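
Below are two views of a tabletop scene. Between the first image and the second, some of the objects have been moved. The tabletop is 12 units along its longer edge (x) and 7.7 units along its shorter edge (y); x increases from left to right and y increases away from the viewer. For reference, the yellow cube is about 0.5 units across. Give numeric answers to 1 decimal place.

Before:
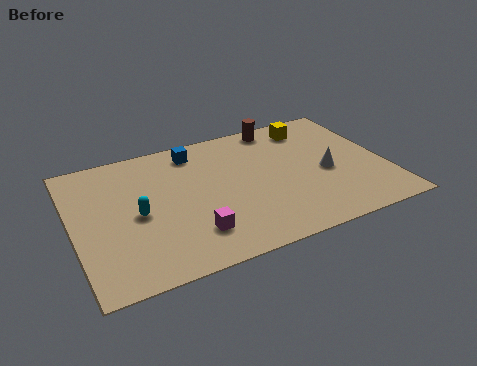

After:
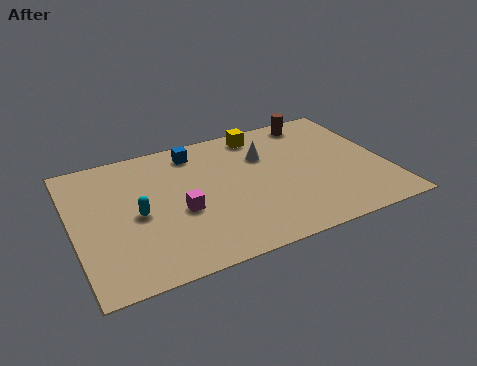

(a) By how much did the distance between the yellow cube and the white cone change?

-1.6

Before: roughly 3.0 units apart; after: 1.4. That's 1.6 units closer together.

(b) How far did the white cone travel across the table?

2.9

The white cone was near (9.7, 3.4) before and (7.5, 5.3) after, so it travelled √(2.2² + 1.9²) ≈ 2.9 units.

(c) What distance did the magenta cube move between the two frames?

1.4

From (4.3, 1.8) to (4.0, 3.2), the magenta cube covered √(0.3² + 1.4²) ≈ 1.4 units.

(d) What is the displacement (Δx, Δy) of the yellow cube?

(-2.0, 0.3)

The yellow cube was at about (9.5, 6.4) and moved to about (7.5, 6.7).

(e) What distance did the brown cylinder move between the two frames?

1.4

From (8.3, 6.9) to (9.7, 6.8), the brown cylinder covered √(1.4² + 0.1²) ≈ 1.4 units.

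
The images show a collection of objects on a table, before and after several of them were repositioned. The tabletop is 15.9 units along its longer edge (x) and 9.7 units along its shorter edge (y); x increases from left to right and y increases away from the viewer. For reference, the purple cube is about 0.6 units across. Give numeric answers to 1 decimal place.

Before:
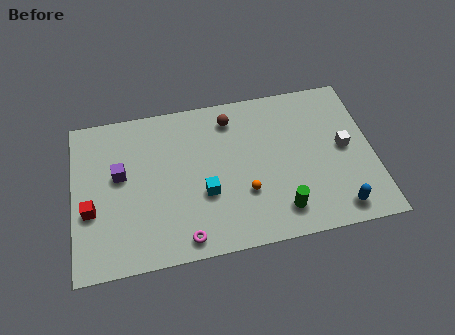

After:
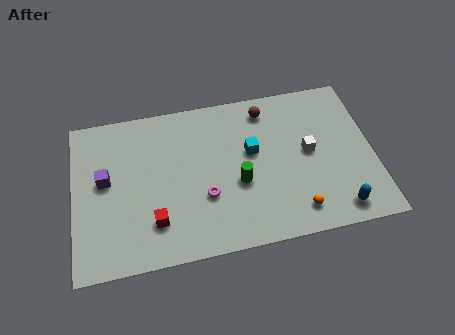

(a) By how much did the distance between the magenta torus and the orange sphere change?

+1.1

Before: roughly 3.9 units apart; after: 5.0. That's 1.1 units further apart.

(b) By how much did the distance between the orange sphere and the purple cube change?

+3.7

They were about 6.9 units apart before and 10.6 after — 3.7 units further apart.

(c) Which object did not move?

the blue capsule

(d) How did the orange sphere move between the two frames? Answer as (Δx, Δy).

(2.6, -1.6)

From the two frames, the orange sphere sits at roughly (9.0, 3.2) before and (11.6, 1.6) after.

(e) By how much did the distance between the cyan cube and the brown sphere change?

-2.0

The distance was about 4.7 in the first image and 2.7 in the second, so they moved 2.0 units closer together.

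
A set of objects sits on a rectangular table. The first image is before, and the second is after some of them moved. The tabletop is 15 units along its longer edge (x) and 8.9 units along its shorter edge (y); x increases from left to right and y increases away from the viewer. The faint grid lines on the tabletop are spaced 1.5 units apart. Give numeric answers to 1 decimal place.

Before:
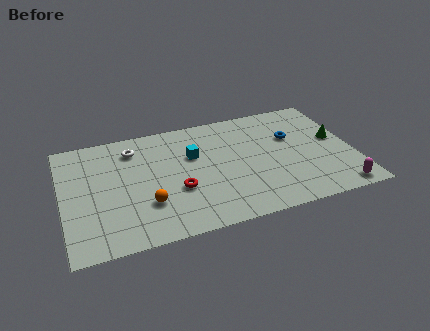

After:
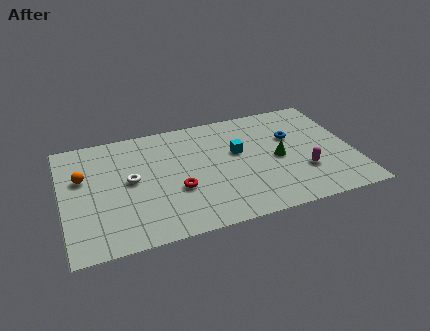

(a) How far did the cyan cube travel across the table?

2.3

The cyan cube moved from about (6.8, 5.7) to (9.1, 5.3), a distance of √(2.3² + 0.4²) ≈ 2.3.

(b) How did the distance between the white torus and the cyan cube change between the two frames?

+2.3

Before: roughly 3.3 units apart; after: 5.6. That's 2.3 units further apart.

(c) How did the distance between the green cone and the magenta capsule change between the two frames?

-2.2

The distance was about 4.0 in the first image and 1.8 in the second, so they moved 2.2 units closer together.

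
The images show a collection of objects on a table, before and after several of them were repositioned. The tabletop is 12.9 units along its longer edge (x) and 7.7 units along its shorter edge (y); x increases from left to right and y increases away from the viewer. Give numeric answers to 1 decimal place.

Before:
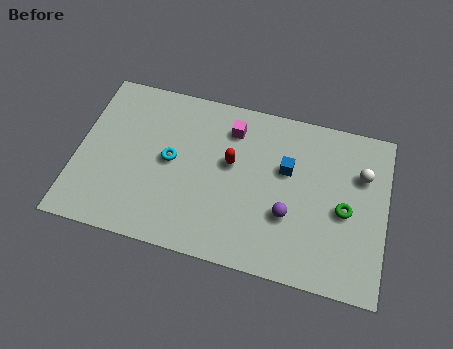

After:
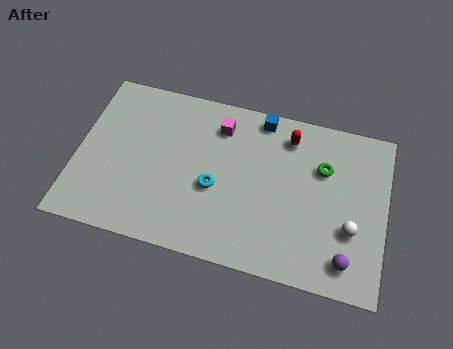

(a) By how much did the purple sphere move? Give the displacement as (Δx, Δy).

(2.5, -1.4)

The purple sphere was at about (8.9, 2.7) and moved to about (11.4, 1.3).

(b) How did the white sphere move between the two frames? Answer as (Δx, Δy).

(-0.3, -2.6)

The white sphere started near (11.8, 5.3) and ended near (11.5, 2.7).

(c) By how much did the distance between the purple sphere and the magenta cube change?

+3.1

The distance was about 4.3 in the first image and 7.4 in the second, so they moved 3.1 units further apart.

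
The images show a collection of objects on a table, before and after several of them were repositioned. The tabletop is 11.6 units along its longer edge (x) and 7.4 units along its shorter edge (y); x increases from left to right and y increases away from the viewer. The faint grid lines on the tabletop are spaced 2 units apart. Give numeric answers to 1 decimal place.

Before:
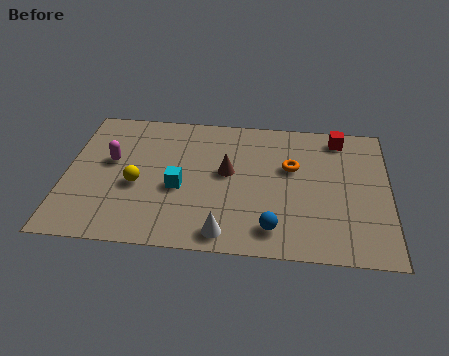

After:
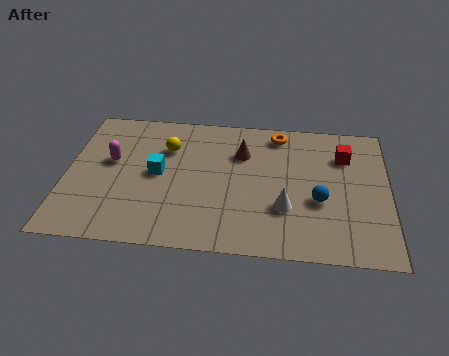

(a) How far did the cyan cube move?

1.1

The cyan cube was near (4.1, 3.1) before and (3.3, 3.8) after, so it travelled √(0.8² + 0.7²) ≈ 1.1 units.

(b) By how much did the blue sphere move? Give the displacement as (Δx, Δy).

(1.6, 1.6)

From the two frames, the blue sphere sits at roughly (7.5, 1.3) before and (9.1, 2.9) after.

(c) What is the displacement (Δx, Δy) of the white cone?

(2.1, 1.5)

The white cone started near (5.8, 0.9) and ended near (7.9, 2.4).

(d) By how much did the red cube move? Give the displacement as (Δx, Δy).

(0.2, -1.0)

From the two frames, the red cube sits at roughly (9.8, 6.4) before and (10.0, 5.4) after.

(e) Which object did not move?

the magenta capsule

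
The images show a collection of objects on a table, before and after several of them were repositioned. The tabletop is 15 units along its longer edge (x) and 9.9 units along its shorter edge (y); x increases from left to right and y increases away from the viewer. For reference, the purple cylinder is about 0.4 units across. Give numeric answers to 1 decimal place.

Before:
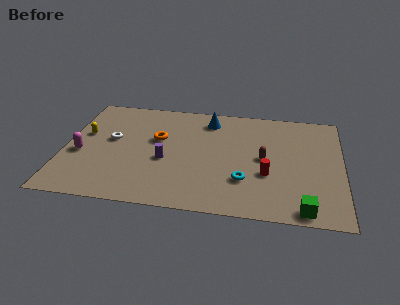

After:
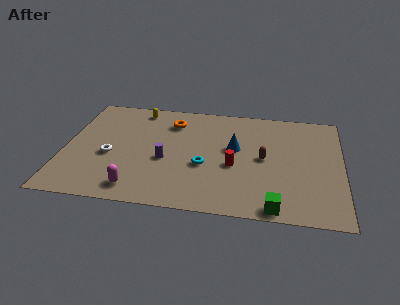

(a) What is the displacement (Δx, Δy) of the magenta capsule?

(3.2, -2.7)

The magenta capsule started near (0.9, 4.1) and ended near (4.1, 1.4).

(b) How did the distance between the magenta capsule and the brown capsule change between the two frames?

-2.3

Before: roughly 9.9 units apart; after: 7.6. That's 2.3 units closer together.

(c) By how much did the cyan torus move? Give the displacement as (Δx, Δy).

(-2.2, 1.0)

The cyan torus started near (9.8, 2.9) and ended near (7.6, 3.9).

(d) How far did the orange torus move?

1.8

The orange torus moved from about (5.0, 6.0) to (5.7, 7.7), a distance of √(0.7² + 1.7²) ≈ 1.8.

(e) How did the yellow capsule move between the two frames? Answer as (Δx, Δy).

(2.8, 2.8)

From the two frames, the yellow capsule sits at roughly (1.0, 5.9) before and (3.8, 8.7) after.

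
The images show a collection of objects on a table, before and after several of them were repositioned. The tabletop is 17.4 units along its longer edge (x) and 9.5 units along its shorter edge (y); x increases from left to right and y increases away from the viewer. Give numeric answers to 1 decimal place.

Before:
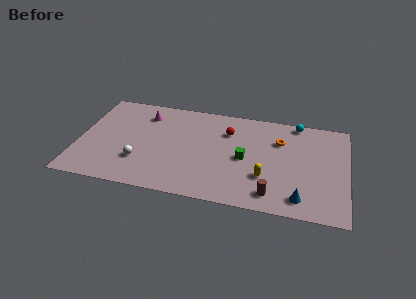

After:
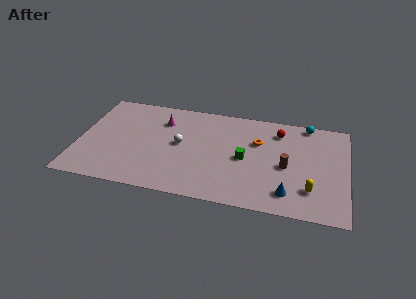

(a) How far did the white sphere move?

3.3

From (4.1, 2.8) to (6.6, 5.0), the white sphere covered √(2.5² + 2.2²) ≈ 3.3 units.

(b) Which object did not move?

the green cube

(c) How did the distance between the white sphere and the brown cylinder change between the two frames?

-1.8

Before: roughly 8.7 units apart; after: 6.9. That's 1.8 units closer together.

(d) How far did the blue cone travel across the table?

0.9

The blue cone moved from about (14.5, 1.5) to (13.7, 1.8), a distance of √(0.8² + 0.3²) ≈ 0.9.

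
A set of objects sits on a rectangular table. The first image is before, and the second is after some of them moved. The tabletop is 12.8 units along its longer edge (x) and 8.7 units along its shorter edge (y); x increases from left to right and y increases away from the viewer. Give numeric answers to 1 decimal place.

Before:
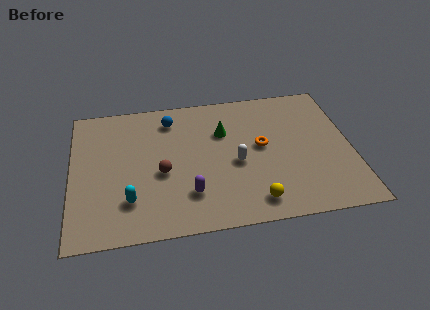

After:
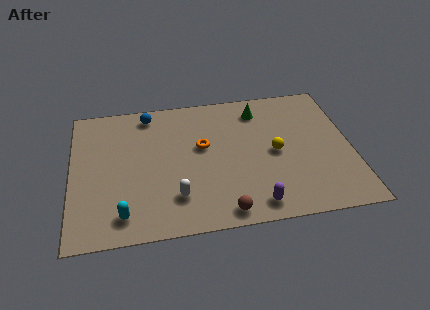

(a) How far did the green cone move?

2.1

The green cone moved from about (7.0, 5.9) to (8.7, 7.1), a distance of √(1.7² + 1.2²) ≈ 2.1.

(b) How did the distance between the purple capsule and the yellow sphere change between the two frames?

+0.3

The distance was about 3.0 in the first image and 3.3 in the second, so they moved 0.3 units further apart.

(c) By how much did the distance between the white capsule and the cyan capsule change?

-2.7

Before: roughly 5.2 units apart; after: 2.5. That's 2.7 units closer together.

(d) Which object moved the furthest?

the brown sphere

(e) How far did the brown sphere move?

3.9

The brown sphere moved from about (4.1, 3.7) to (6.8, 0.9), a distance of √(2.7² + 2.8²) ≈ 3.9.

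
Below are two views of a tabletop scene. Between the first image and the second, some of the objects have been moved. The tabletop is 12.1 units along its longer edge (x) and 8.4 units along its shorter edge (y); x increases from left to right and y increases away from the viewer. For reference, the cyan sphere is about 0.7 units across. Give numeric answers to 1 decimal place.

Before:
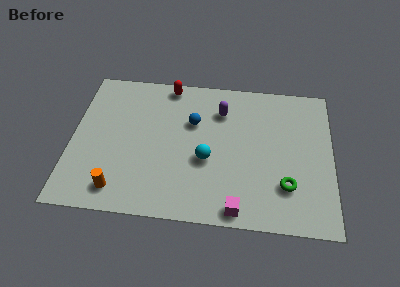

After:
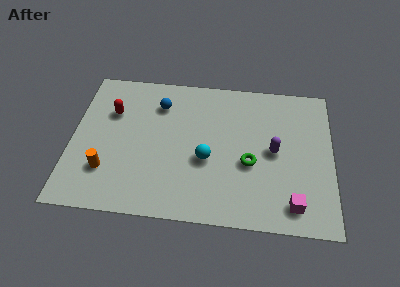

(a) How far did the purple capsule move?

3.3

From (6.9, 6.3) to (9.4, 4.2), the purple capsule covered √(2.5² + 2.1²) ≈ 3.3 units.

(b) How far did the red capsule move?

3.2

From (4.4, 7.6) to (1.8, 5.7), the red capsule covered √(2.6² + 1.9²) ≈ 3.2 units.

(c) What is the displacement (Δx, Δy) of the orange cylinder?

(-0.6, 1.0)

From the two frames, the orange cylinder sits at roughly (2.3, 1.3) before and (1.7, 2.3) after.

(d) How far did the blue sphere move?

1.8

The blue sphere moved from about (5.6, 5.5) to (4.0, 6.4), a distance of √(1.6² + 0.9²) ≈ 1.8.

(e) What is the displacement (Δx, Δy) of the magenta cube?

(2.5, 0.5)

The magenta cube started near (7.8, 0.8) and ended near (10.3, 1.3).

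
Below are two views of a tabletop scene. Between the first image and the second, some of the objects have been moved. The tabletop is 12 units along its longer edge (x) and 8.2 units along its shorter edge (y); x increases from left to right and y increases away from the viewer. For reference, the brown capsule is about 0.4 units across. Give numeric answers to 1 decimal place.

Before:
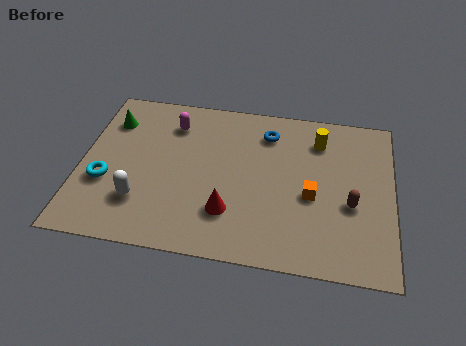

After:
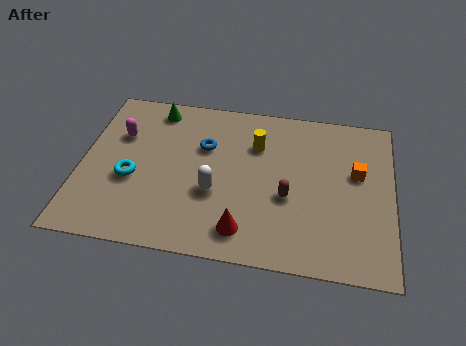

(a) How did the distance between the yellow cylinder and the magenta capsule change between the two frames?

-0.4

They were about 5.7 units apart before and 5.3 after — 0.4 units closer together.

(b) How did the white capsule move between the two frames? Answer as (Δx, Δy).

(2.8, 0.9)

From the two frames, the white capsule sits at roughly (2.4, 2.2) before and (5.2, 3.1) after.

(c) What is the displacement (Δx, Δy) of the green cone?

(1.7, 0.9)

The green cone started near (1.0, 6.2) and ended near (2.7, 7.1).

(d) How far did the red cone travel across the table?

1.0

From (5.8, 2.2) to (6.4, 1.4), the red cone covered √(0.6² + 0.8²) ≈ 1.0 units.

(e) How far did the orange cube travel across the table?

2.2

The orange cube was near (8.9, 3.5) before and (10.6, 4.9) after, so it travelled √(1.7² + 1.4²) ≈ 2.2 units.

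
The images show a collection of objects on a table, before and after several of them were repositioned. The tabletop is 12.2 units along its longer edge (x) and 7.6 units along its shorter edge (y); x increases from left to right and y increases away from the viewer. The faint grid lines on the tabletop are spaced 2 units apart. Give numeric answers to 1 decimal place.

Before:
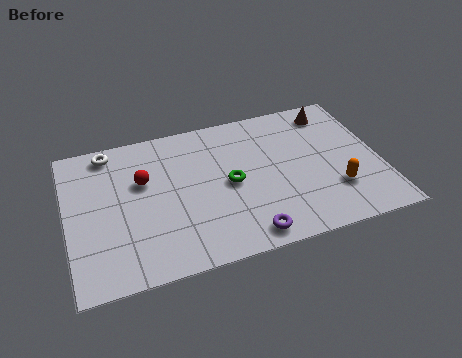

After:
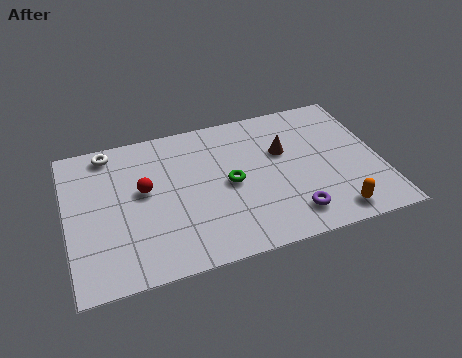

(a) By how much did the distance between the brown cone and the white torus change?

-1.8

They were about 8.8 units apart before and 7.0 after — 1.8 units closer together.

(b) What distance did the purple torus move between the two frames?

1.9

From (6.7, 0.9) to (8.5, 1.4), the purple torus covered √(1.8² + 0.5²) ≈ 1.9 units.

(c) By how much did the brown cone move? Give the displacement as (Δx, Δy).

(-2.1, -1.6)

From the two frames, the brown cone sits at roughly (10.6, 6.4) before and (8.5, 4.8) after.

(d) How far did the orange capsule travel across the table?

1.2

The orange capsule moved from about (10.3, 2.2) to (10.1, 1.0), a distance of √(0.2² + 1.2²) ≈ 1.2.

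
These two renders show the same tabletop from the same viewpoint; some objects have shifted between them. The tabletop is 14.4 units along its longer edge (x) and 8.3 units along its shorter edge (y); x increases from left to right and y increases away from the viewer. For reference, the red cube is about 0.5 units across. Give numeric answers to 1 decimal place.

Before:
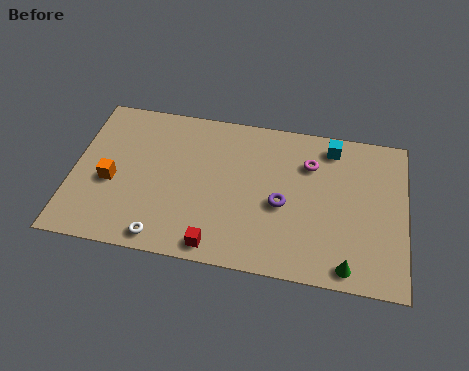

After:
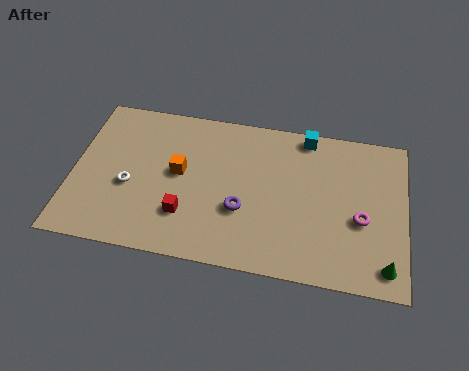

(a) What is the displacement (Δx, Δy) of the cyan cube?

(-1.1, 0.4)

From the two frames, the cyan cube sits at roughly (11.1, 7.1) before and (10.0, 7.5) after.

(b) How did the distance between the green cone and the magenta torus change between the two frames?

-2.9

Before: roughly 5.4 units apart; after: 2.5. That's 2.9 units closer together.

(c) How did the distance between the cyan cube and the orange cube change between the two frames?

-3.9

The distance was about 10.1 in the first image and 6.2 in the second, so they moved 3.9 units closer together.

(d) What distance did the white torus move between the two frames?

3.0

The white torus moved from about (4.1, 0.9) to (2.5, 3.4), a distance of √(1.6² + 2.5²) ≈ 3.0.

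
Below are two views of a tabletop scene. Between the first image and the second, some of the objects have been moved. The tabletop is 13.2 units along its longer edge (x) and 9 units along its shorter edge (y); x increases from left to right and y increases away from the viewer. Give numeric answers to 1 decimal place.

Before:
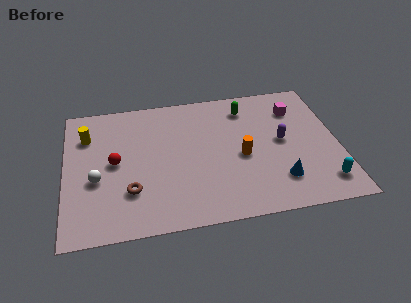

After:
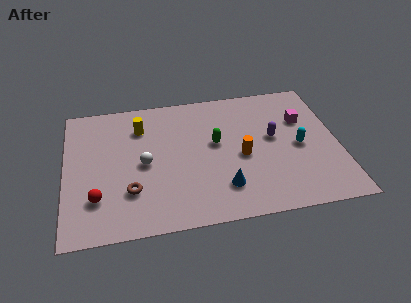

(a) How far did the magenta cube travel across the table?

0.9

The magenta cube was near (11.3, 6.8) before and (11.6, 6.0) after, so it travelled √(0.3² + 0.8²) ≈ 0.9 units.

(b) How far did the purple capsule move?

0.5

The purple capsule moved from about (10.5, 4.7) to (10.1, 5.0), a distance of √(0.4² + 0.3²) ≈ 0.5.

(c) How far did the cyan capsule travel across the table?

2.8

The cyan capsule was near (12.3, 1.6) before and (11.3, 4.2) after, so it travelled √(1.0² + 2.6²) ≈ 2.8 units.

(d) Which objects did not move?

the orange cylinder and the brown torus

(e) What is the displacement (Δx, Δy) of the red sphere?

(-0.9, -2.2)

From the two frames, the red sphere sits at roughly (2.4, 4.6) before and (1.5, 2.4) after.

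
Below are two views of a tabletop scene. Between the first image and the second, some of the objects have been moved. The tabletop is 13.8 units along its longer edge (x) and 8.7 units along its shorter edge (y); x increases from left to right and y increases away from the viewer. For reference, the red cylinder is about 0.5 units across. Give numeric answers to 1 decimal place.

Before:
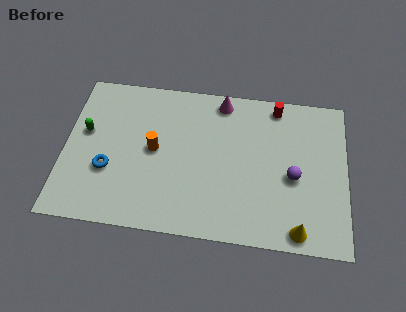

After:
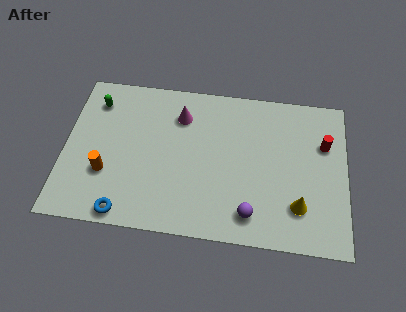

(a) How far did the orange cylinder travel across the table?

2.8

The orange cylinder was near (4.4, 4.5) before and (2.1, 2.9) after, so it travelled √(2.3² + 1.6²) ≈ 2.8 units.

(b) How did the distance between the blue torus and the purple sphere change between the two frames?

-2.9

Before: roughly 9.0 units apart; after: 6.1. That's 2.9 units closer together.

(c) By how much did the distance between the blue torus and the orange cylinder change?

-0.3

The distance was about 2.6 in the first image and 2.3 in the second, so they moved 0.3 units closer together.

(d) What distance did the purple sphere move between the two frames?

3.0

The purple sphere moved from about (11.2, 3.8) to (9.2, 1.5), a distance of √(2.0² + 2.3²) ≈ 3.0.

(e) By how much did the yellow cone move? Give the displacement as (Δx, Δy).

(0.0, 1.3)

The yellow cone was at about (11.5, 0.9) and moved to about (11.5, 2.2).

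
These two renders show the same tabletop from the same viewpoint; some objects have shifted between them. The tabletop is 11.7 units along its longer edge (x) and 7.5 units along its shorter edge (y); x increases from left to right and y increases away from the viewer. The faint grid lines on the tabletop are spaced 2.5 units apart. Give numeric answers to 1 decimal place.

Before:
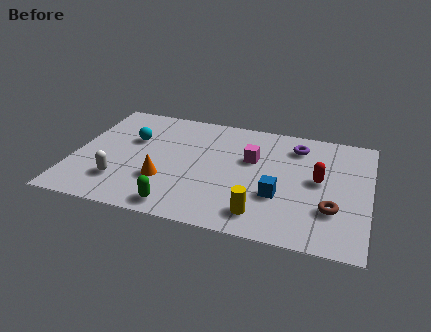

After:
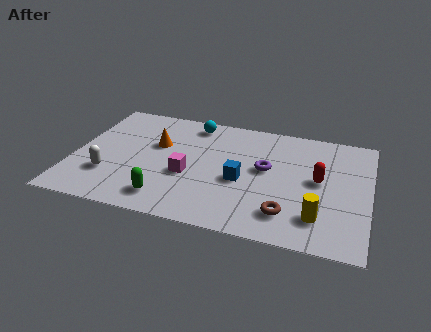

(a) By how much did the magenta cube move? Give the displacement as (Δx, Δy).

(-2.4, -1.7)

From the two frames, the magenta cube sits at roughly (7.0, 4.7) before and (4.6, 3.0) after.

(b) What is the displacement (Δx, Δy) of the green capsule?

(-0.5, 0.4)

The green capsule was at about (4.4, 0.9) and moved to about (3.9, 1.3).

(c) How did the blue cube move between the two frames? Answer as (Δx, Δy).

(-1.5, 0.6)

The blue cube started near (8.2, 2.6) and ended near (6.7, 3.2).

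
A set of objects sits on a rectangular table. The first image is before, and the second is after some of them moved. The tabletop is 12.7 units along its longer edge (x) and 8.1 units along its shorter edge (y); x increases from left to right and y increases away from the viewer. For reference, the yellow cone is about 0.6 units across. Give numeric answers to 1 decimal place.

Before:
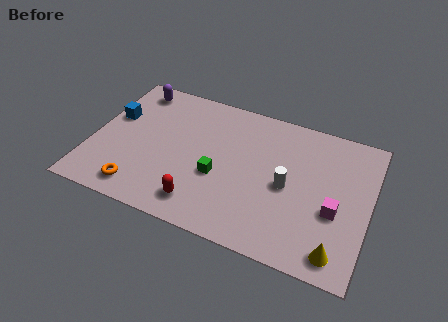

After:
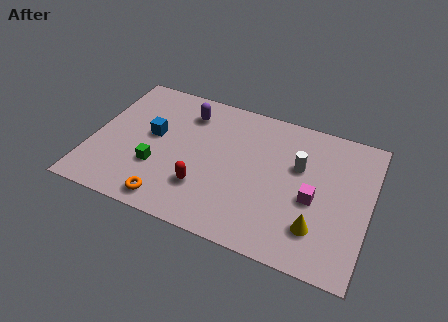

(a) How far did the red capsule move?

0.9

The red capsule was near (5.3, 1.4) before and (5.3, 2.3) after, so it travelled √(0.0² + 0.9²) ≈ 0.9 units.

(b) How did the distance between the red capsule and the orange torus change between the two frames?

-0.9

Before: roughly 2.8 units apart; after: 1.9. That's 0.9 units closer together.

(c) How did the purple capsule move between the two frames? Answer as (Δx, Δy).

(2.6, -0.6)

The purple capsule was at about (1.5, 7.0) and moved to about (4.1, 6.4).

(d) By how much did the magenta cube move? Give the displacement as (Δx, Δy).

(-1.0, 0.3)

From the two frames, the magenta cube sits at roughly (11.2, 3.2) before and (10.2, 3.5) after.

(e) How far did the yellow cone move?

1.3

The yellow cone was near (11.5, 1.1) before and (10.5, 2.0) after, so it travelled √(1.0² + 0.9²) ≈ 1.3 units.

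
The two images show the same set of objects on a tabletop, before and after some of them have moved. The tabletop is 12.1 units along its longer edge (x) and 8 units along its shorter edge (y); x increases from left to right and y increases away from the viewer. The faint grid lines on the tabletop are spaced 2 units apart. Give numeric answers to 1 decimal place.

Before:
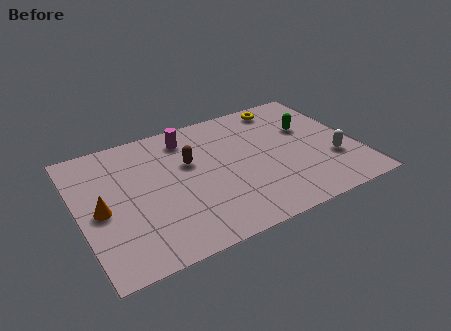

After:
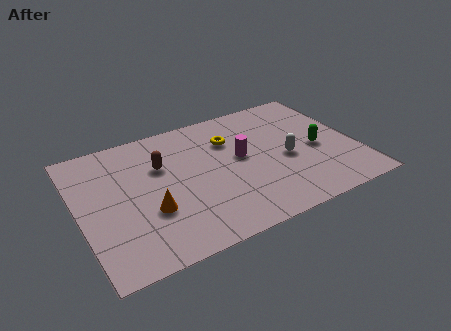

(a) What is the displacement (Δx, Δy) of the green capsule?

(0.2, -1.5)

The green capsule started near (10.2, 5.1) and ended near (10.4, 3.6).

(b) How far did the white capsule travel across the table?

2.1

From (10.9, 2.6) to (9.0, 3.5), the white capsule covered √(1.9² + 0.9²) ≈ 2.1 units.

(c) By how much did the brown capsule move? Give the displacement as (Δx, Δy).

(-1.2, 0.3)

The brown capsule was at about (4.9, 5.0) and moved to about (3.7, 5.3).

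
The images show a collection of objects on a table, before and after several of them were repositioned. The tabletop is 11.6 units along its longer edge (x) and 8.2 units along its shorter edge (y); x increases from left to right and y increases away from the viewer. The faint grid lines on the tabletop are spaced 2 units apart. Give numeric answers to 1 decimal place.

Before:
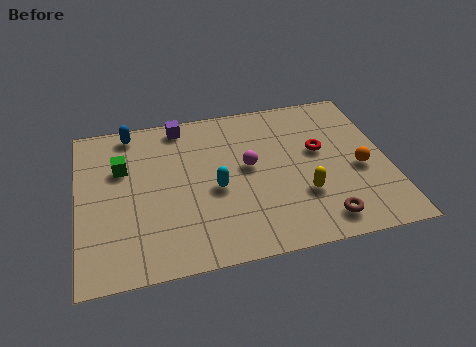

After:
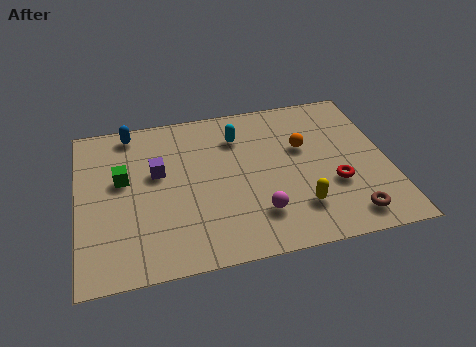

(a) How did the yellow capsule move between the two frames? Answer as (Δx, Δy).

(-0.2, -0.6)

The yellow capsule started near (8.3, 2.6) and ended near (8.1, 2.0).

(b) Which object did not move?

the blue capsule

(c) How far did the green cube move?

0.6

The green cube was near (1.7, 5.4) before and (1.7, 4.8) after, so it travelled √(0.0² + 0.6²) ≈ 0.6 units.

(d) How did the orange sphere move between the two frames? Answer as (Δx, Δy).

(-2.0, 1.6)

The orange sphere started near (10.5, 3.5) and ended near (8.5, 5.1).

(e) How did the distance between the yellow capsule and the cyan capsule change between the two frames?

+1.3

The distance was about 3.4 in the first image and 4.7 in the second, so they moved 1.3 units further apart.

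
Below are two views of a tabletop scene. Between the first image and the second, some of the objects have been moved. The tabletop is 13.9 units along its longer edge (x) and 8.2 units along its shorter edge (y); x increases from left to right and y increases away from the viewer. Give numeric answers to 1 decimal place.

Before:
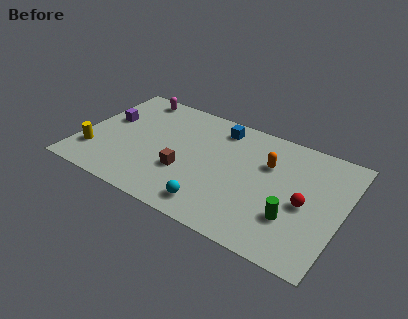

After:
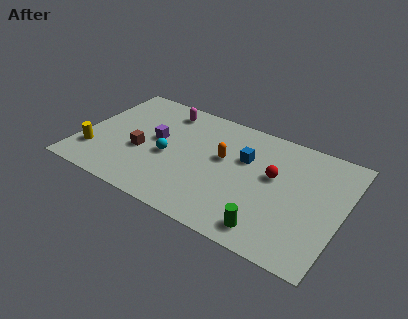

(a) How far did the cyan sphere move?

3.6

The cyan sphere was near (7.5, 1.3) before and (4.7, 3.6) after, so it travelled √(2.8² + 2.3²) ≈ 3.6 units.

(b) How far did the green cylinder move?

1.6

From (11.5, 2.5) to (10.5, 1.2), the green cylinder covered √(1.0² + 1.3²) ≈ 1.6 units.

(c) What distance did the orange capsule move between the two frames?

2.4

From (9.8, 5.5) to (7.5, 4.8), the orange capsule covered √(2.3² + 0.7²) ≈ 2.4 units.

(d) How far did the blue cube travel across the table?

2.3

The blue cube moved from about (7.0, 6.9) to (8.6, 5.3), a distance of √(1.6² + 1.6²) ≈ 2.3.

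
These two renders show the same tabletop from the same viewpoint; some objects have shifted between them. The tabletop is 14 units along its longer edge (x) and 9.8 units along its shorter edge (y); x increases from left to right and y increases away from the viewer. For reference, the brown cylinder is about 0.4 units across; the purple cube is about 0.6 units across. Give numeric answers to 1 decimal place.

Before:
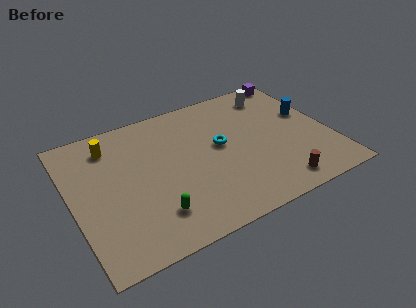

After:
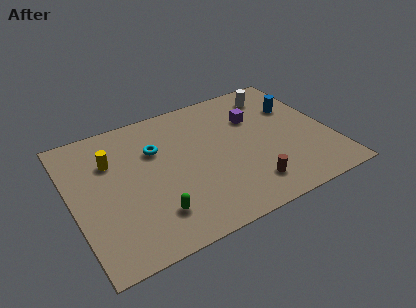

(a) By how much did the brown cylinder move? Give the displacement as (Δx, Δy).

(-1.5, 0.6)

The brown cylinder started near (10.6, 1.3) and ended near (9.1, 1.9).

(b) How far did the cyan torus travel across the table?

3.6

The cyan torus was near (8.1, 5.4) before and (4.7, 6.6) after, so it travelled √(3.4² + 1.2²) ≈ 3.6 units.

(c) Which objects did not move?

the white cylinder and the green capsule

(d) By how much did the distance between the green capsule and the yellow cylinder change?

-1.0

The distance was about 5.9 in the first image and 4.9 in the second, so they moved 1.0 units closer together.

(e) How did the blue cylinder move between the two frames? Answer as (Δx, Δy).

(-0.6, 0.8)

From the two frames, the blue cylinder sits at roughly (13.1, 5.8) before and (12.5, 6.6) after.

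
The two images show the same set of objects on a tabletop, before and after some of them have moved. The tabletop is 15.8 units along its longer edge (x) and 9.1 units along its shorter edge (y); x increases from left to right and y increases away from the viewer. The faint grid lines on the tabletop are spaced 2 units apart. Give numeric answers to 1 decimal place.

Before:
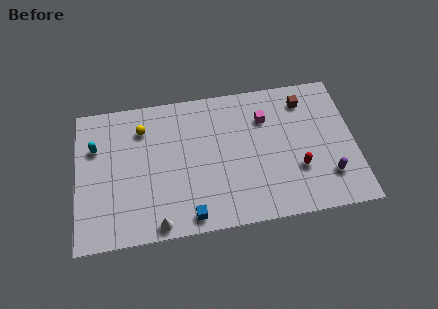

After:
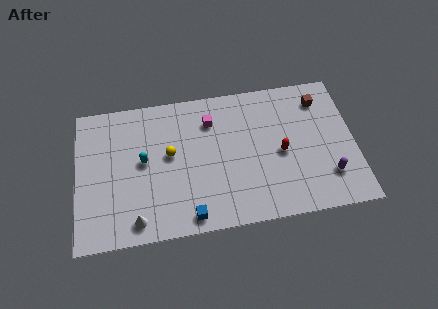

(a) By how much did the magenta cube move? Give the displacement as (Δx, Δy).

(-3.1, 0.3)

The magenta cube started near (10.8, 6.6) and ended near (7.7, 6.9).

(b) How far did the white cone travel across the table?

1.3

From (4.5, 0.8) to (3.3, 1.2), the white cone covered √(1.2² + 0.4²) ≈ 1.3 units.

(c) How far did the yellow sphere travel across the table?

2.4

The yellow sphere moved from about (3.8, 7.0) to (5.3, 5.1), a distance of √(1.5² + 1.9²) ≈ 2.4.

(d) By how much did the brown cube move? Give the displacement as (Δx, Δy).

(0.9, -0.1)

The brown cube started near (13.1, 7.4) and ended near (14.0, 7.3).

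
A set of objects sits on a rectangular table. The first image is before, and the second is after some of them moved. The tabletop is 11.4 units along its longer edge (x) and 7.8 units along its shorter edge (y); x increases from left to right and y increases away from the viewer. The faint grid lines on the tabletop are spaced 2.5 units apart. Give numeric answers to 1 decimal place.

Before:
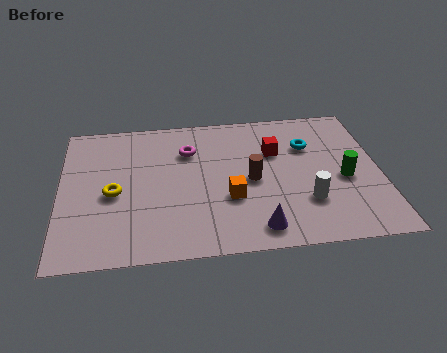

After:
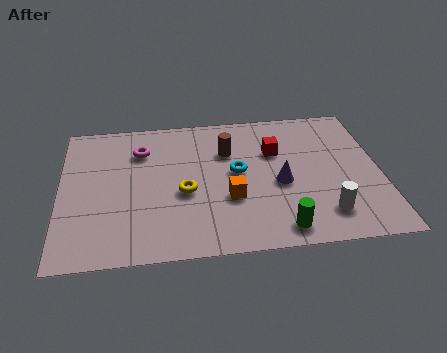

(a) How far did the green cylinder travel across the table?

3.4

The green cylinder was near (10.1, 3.4) before and (7.7, 1.0) after, so it travelled √(2.4² + 2.4²) ≈ 3.4 units.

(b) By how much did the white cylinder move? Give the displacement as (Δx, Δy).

(0.6, -0.7)

From the two frames, the white cylinder sits at roughly (8.7, 2.3) before and (9.3, 1.6) after.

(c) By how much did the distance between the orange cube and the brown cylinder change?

+1.4

They were about 1.2 units apart before and 2.6 after — 1.4 units further apart.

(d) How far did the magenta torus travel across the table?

1.7

From (4.6, 5.6) to (2.9, 5.8), the magenta torus covered √(1.7² + 0.2²) ≈ 1.7 units.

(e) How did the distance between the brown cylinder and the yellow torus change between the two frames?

-2.3

Before: roughly 4.9 units apart; after: 2.6. That's 2.3 units closer together.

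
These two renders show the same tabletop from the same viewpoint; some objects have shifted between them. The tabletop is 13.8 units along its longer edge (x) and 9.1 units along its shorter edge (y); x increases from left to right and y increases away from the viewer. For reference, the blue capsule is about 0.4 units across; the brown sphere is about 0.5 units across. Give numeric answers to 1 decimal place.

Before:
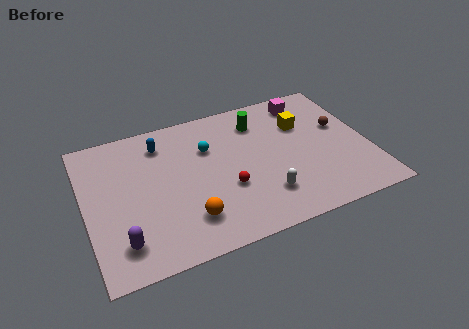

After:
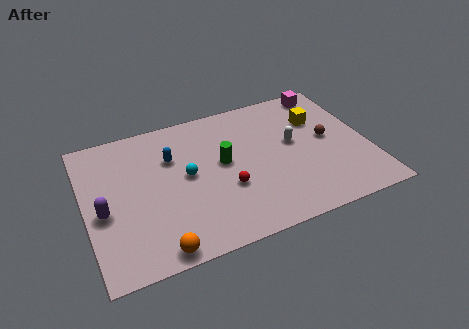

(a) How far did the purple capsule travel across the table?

2.2

The purple capsule was near (1.5, 1.8) before and (0.8, 3.9) after, so it travelled √(0.7² + 2.1²) ≈ 2.2 units.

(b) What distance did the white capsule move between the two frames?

3.4

The white capsule moved from about (8.4, 2.2) to (10.2, 5.1), a distance of √(1.8² + 2.9²) ≈ 3.4.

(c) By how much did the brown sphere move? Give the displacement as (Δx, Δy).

(-0.7, -0.6)

The brown sphere was at about (12.6, 5.4) and moved to about (11.9, 4.8).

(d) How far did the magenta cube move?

1.2

The magenta cube was near (11.2, 7.7) before and (12.3, 8.1) after, so it travelled √(1.1² + 0.4²) ≈ 1.2 units.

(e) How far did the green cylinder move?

2.9

The green cylinder moved from about (8.7, 7.1) to (6.7, 5.0), a distance of √(2.0² + 2.1²) ≈ 2.9.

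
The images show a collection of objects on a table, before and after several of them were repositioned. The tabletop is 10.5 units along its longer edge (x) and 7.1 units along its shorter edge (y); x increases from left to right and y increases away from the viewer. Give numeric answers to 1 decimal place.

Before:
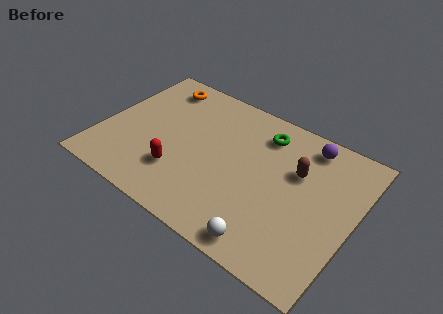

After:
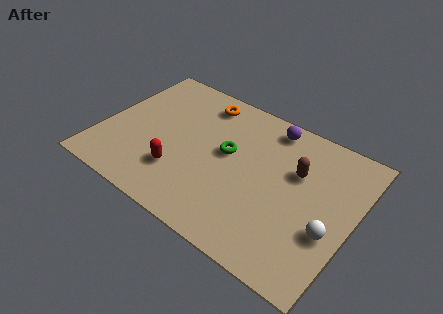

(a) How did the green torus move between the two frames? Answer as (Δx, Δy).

(-1.2, -1.7)

From the two frames, the green torus sits at roughly (6.4, 5.7) before and (5.2, 4.0) after.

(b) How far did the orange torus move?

1.9

From (1.8, 6.0) to (3.7, 6.0), the orange torus covered √(1.9² + 0.0²) ≈ 1.9 units.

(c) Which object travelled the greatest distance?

the white sphere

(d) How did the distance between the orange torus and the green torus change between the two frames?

-2.1

They were about 4.6 units apart before and 2.5 after — 2.1 units closer together.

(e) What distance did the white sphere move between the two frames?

2.8

The white sphere was near (7.5, 0.8) before and (9.7, 2.6) after, so it travelled √(2.2² + 1.8²) ≈ 2.8 units.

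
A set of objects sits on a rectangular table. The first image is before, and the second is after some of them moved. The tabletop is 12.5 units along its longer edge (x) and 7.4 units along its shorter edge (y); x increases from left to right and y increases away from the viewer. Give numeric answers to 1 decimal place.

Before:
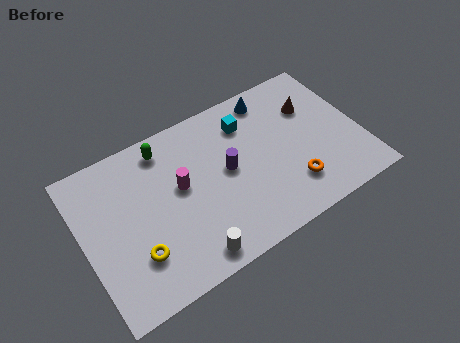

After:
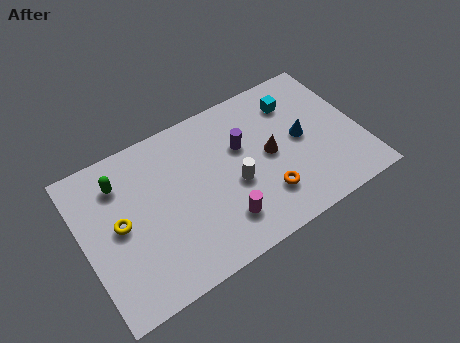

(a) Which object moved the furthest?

the white cylinder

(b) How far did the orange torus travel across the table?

1.2

The orange torus was near (9.1, 1.8) before and (7.9, 1.9) after, so it travelled √(1.2² + 0.1²) ≈ 1.2 units.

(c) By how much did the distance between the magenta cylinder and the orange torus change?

-3.3

Before: roughly 5.3 units apart; after: 2.0. That's 3.3 units closer together.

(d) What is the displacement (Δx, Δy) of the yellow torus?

(-0.5, 1.7)

The yellow torus was at about (2.1, 2.1) and moved to about (1.6, 3.8).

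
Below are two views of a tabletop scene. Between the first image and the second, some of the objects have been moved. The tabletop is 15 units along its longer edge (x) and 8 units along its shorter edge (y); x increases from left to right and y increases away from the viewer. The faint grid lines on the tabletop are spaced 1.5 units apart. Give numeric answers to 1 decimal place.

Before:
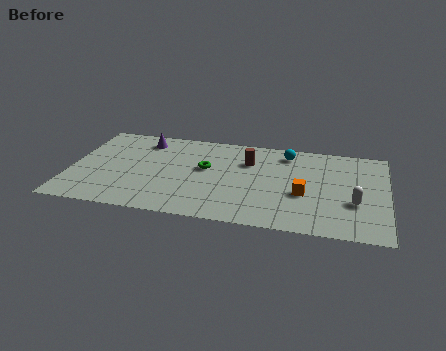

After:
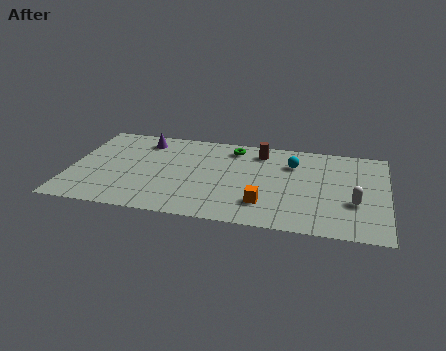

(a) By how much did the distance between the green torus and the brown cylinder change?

-0.9

The distance was about 2.2 in the first image and 1.3 in the second, so they moved 0.9 units closer together.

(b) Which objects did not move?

the white capsule and the purple cone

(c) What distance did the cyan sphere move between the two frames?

0.9

From (10.2, 6.7) to (10.5, 5.8), the cyan sphere covered √(0.3² + 0.9²) ≈ 0.9 units.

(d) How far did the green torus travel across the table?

2.4

The green torus was near (6.4, 4.6) before and (7.6, 6.7) after, so it travelled √(1.2² + 2.1²) ≈ 2.4 units.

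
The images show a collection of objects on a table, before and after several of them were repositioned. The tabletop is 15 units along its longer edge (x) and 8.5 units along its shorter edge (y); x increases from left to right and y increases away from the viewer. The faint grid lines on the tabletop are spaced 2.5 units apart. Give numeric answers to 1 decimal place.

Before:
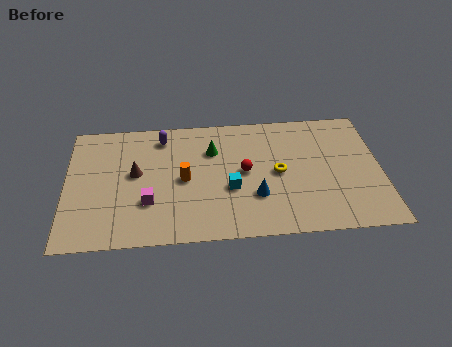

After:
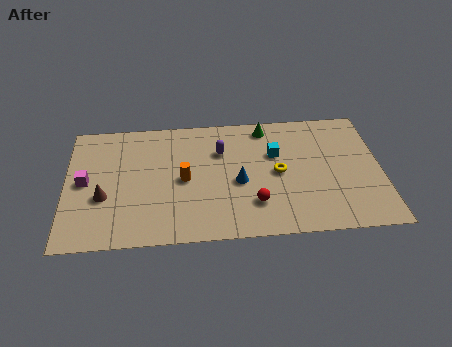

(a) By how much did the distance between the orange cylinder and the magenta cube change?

+2.5

They were about 2.2 units apart before and 4.7 after — 2.5 units further apart.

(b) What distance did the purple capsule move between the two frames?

3.0

The purple capsule moved from about (4.6, 7.1) to (7.4, 5.9), a distance of √(2.8² + 1.2²) ≈ 3.0.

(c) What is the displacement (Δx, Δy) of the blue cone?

(-0.8, 1.0)

The blue cone started near (9.0, 2.7) and ended near (8.2, 3.7).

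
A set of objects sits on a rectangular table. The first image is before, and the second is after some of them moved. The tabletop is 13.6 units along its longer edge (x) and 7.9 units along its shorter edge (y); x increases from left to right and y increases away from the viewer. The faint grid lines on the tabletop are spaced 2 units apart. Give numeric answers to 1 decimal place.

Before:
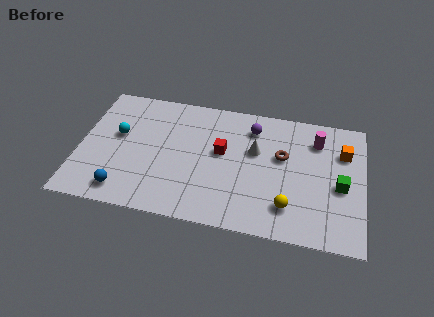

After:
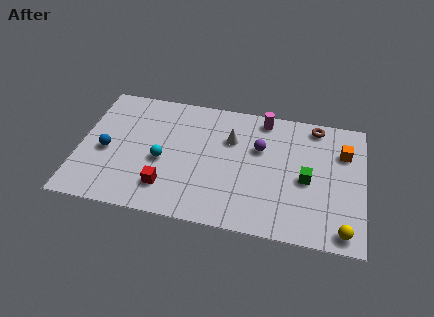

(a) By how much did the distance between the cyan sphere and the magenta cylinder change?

-3.7

Before: roughly 9.6 units apart; after: 5.9. That's 3.7 units closer together.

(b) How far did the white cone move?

1.3

The white cone was near (8.4, 4.9) before and (7.2, 5.4) after, so it travelled √(1.2² + 0.5²) ≈ 1.3 units.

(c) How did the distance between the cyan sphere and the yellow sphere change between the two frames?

+0.3

Before: roughly 8.8 units apart; after: 9.1. That's 0.3 units further apart.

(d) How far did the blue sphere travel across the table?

2.5

From (2.3, 1.2) to (1.3, 3.5), the blue sphere covered √(1.0² + 2.3²) ≈ 2.5 units.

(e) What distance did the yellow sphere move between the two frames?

2.8

From (10.1, 1.8) to (12.7, 0.9), the yellow sphere covered √(2.6² + 0.9²) ≈ 2.8 units.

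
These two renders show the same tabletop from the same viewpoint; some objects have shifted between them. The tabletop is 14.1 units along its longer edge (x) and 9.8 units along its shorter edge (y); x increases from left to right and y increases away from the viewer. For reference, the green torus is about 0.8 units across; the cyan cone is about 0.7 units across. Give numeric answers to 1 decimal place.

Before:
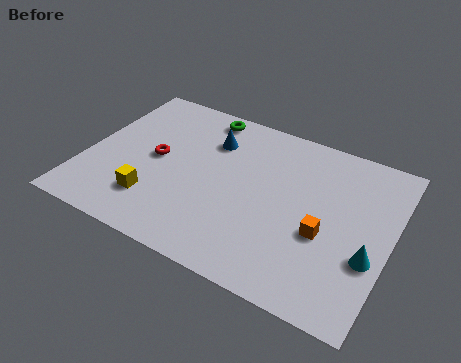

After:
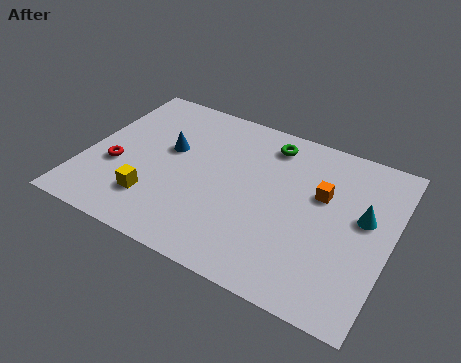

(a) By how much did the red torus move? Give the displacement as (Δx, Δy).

(-1.7, -1.3)

The red torus was at about (3.2, 5.0) and moved to about (1.5, 3.7).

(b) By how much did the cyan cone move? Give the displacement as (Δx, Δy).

(-0.5, 2.1)

From the two frames, the cyan cone sits at roughly (13.3, 3.5) before and (12.8, 5.6) after.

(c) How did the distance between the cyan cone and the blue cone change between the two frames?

+0.5

Before: roughly 8.6 units apart; after: 9.1. That's 0.5 units further apart.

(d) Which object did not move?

the yellow cube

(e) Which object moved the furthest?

the green torus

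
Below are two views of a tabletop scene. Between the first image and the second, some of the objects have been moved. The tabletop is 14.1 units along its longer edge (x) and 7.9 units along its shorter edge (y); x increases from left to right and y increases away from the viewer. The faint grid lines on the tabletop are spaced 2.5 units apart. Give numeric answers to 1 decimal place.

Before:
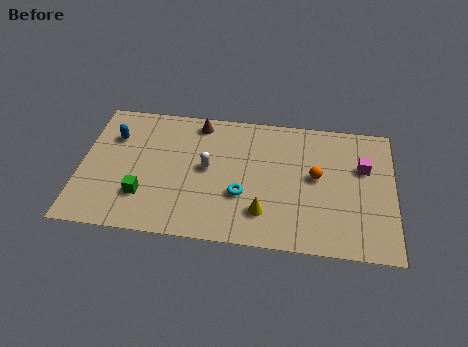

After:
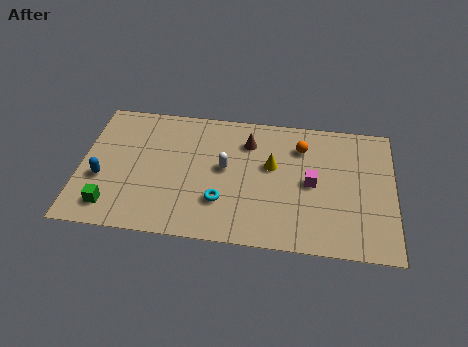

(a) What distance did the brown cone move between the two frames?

2.5

From (5.2, 6.9) to (7.5, 6.0), the brown cone covered √(2.3² + 0.9²) ≈ 2.5 units.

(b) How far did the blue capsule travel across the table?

2.6

The blue capsule was near (1.4, 5.6) before and (1.0, 3.0) after, so it travelled √(0.4² + 2.6²) ≈ 2.6 units.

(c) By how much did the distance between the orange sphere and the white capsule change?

-1.1

The distance was about 4.9 in the first image and 3.8 in the second, so they moved 1.1 units closer together.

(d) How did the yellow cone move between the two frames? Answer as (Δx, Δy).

(0.3, 2.8)

From the two frames, the yellow cone sits at roughly (8.3, 1.9) before and (8.6, 4.7) after.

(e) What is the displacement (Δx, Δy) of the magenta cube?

(-2.3, -1.2)

From the two frames, the magenta cube sits at roughly (12.7, 5.1) before and (10.4, 3.9) after.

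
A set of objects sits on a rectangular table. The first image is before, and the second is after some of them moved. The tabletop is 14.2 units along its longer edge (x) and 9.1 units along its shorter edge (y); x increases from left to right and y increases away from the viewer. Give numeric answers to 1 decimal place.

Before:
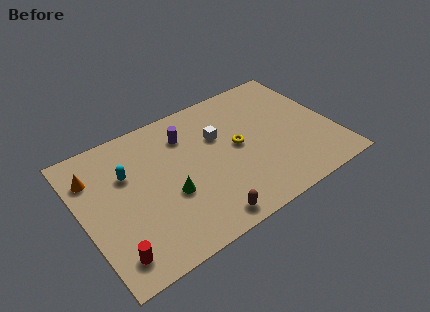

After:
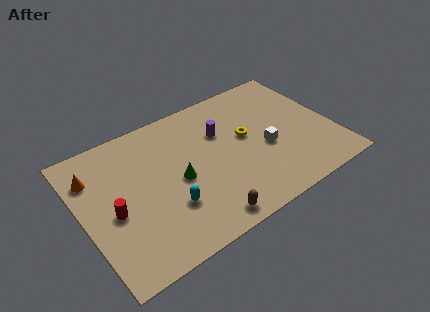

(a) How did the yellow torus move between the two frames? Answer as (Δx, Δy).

(0.6, 0.4)

The yellow torus started near (8.8, 4.7) and ended near (9.4, 5.1).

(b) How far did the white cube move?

3.2

From (7.9, 5.9) to (10.3, 3.8), the white cube covered √(2.4² + 2.1²) ≈ 3.2 units.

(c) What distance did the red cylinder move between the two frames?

2.5

From (1.2, 1.5) to (1.6, 4.0), the red cylinder covered √(0.4² + 2.5²) ≈ 2.5 units.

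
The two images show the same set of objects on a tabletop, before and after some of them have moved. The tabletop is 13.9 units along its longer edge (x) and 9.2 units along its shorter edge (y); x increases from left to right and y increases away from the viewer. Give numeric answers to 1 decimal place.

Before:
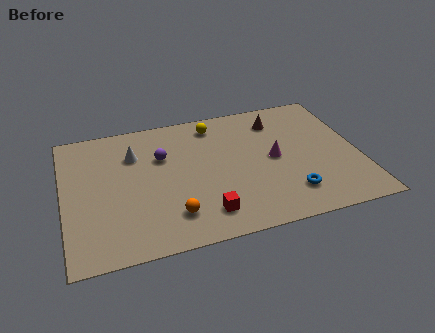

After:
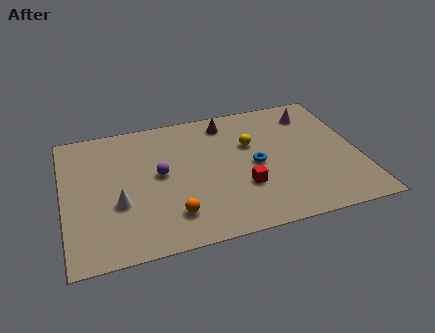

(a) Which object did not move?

the orange sphere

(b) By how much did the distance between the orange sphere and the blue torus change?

-0.7

The distance was about 5.5 in the first image and 4.8 in the second, so they moved 0.7 units closer together.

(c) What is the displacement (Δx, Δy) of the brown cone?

(-2.4, 0.5)

From the two frames, the brown cone sits at roughly (10.3, 7.3) before and (7.9, 7.8) after.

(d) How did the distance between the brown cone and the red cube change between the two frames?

-2.0

They were about 6.8 units apart before and 4.8 after — 2.0 units closer together.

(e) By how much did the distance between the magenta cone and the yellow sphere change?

-0.7

They were about 4.1 units apart before and 3.4 after — 0.7 units closer together.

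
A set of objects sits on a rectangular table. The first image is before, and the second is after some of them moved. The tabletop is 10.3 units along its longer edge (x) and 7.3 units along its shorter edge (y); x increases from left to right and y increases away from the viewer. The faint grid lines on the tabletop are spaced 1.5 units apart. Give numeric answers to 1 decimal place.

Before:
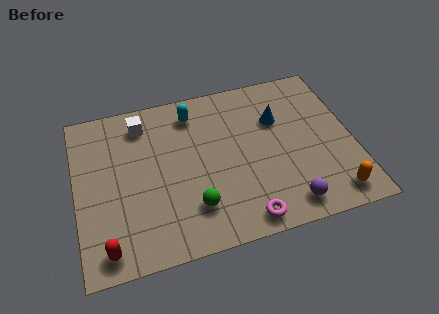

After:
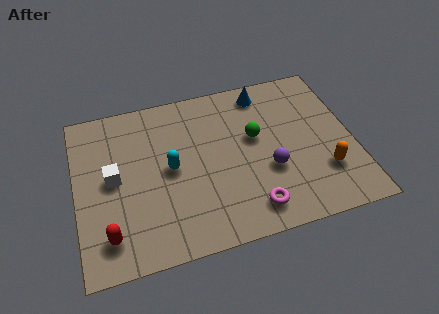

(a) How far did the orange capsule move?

1.1

From (9.3, 1.0) to (9.1, 2.1), the orange capsule covered √(0.2² + 1.1²) ≈ 1.1 units.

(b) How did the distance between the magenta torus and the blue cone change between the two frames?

+0.8

The distance was about 4.4 in the first image and 5.2 in the second, so they moved 0.8 units further apart.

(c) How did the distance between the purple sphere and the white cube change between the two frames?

-1.3

They were about 7.1 units apart before and 5.8 after — 1.3 units closer together.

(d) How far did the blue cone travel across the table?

1.5

The blue cone was near (7.6, 4.9) before and (7.2, 6.3) after, so it travelled √(0.4² + 1.4²) ≈ 1.5 units.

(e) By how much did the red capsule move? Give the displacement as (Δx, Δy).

(0.1, 0.5)

The red capsule started near (1.0, 0.9) and ended near (1.1, 1.4).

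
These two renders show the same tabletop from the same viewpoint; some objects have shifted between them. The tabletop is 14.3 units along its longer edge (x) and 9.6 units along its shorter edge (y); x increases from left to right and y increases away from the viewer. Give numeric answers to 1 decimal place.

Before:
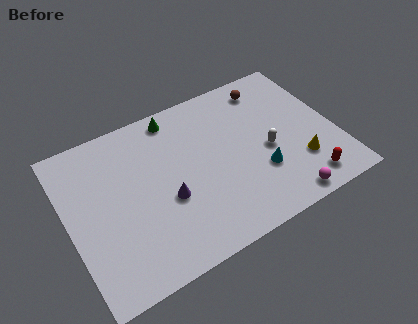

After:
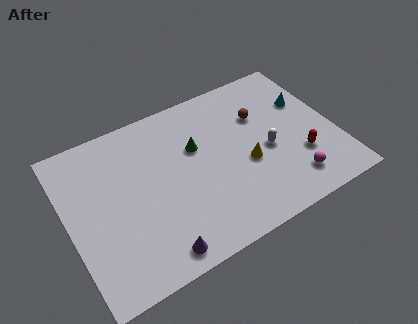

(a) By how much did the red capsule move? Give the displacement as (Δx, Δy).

(0.0, 1.6)

From the two frames, the red capsule sits at roughly (12.2, 1.4) before and (12.2, 3.0) after.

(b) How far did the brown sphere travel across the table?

1.7

From (11.3, 8.1) to (10.6, 6.5), the brown sphere covered √(0.7² + 1.6²) ≈ 1.7 units.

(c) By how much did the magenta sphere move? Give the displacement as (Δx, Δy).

(0.6, 0.9)

The magenta sphere was at about (10.9, 0.9) and moved to about (11.5, 1.8).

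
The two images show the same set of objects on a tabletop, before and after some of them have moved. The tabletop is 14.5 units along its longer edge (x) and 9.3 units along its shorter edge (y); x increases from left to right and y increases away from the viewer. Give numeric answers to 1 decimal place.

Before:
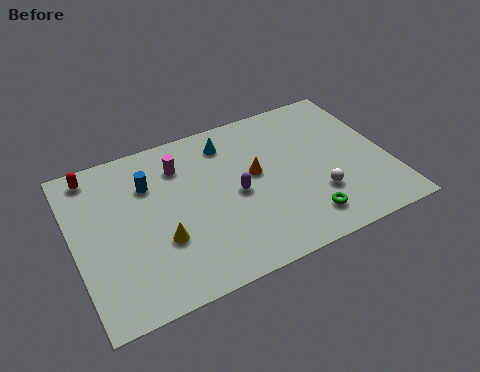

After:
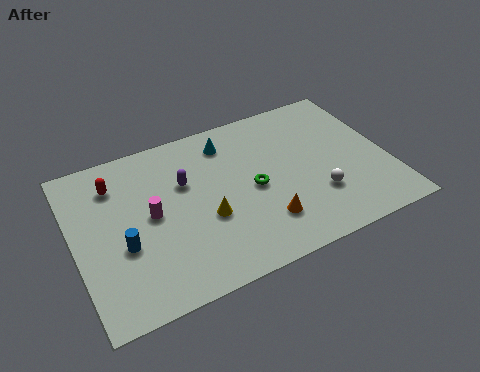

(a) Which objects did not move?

the white sphere and the cyan cone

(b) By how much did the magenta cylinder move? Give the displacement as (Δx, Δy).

(-1.6, -2.3)

From the two frames, the magenta cylinder sits at roughly (5.1, 7.1) before and (3.5, 4.8) after.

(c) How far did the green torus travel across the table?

3.4

From (10.2, 1.7) to (8.2, 4.4), the green torus covered √(2.0² + 2.7²) ≈ 3.4 units.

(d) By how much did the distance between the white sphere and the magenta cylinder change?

+0.5

Before: roughly 7.3 units apart; after: 7.8. That's 0.5 units further apart.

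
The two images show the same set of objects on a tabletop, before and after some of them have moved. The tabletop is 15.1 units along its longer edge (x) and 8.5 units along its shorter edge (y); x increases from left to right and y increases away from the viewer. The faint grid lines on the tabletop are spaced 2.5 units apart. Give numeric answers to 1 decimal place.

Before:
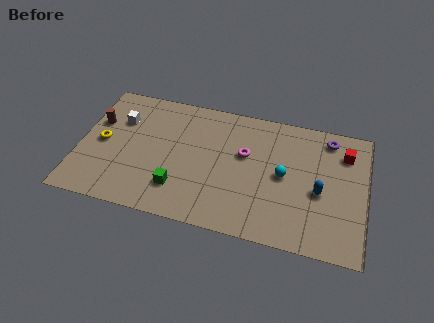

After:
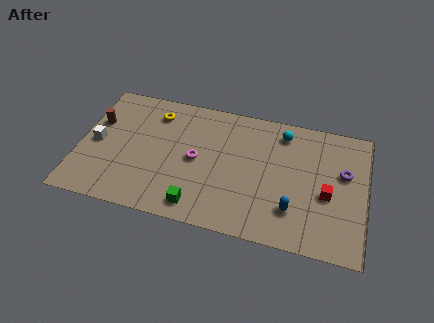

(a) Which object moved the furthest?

the yellow torus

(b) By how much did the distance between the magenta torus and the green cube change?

-1.5

The distance was about 4.5 in the first image and 3.0 in the second, so they moved 1.5 units closer together.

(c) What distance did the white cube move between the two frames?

2.1

The white cube was near (2.0, 5.9) before and (0.9, 4.1) after, so it travelled √(1.1² + 1.8²) ≈ 2.1 units.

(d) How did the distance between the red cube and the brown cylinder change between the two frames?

-0.7

They were about 13.1 units apart before and 12.4 after — 0.7 units closer together.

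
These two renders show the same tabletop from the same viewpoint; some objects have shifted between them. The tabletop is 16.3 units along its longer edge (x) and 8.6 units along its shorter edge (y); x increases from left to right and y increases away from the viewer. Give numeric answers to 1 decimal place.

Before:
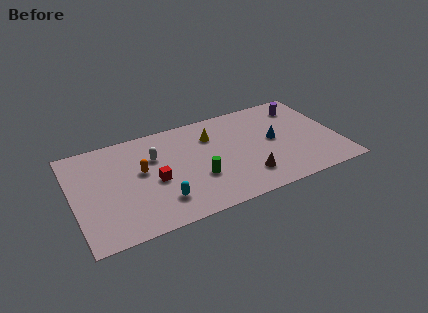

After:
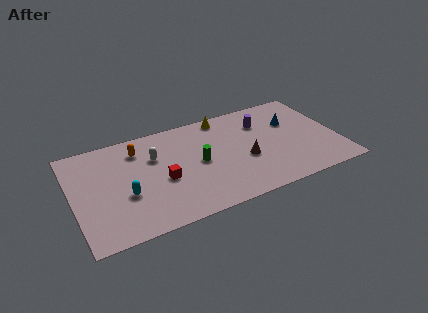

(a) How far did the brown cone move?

1.5

The brown cone was near (10.4, 2.0) before and (10.5, 3.5) after, so it travelled √(0.1² + 1.5²) ≈ 1.5 units.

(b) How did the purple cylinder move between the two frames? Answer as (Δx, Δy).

(-2.6, -0.6)

The purple cylinder was at about (14.5, 6.9) and moved to about (11.9, 6.3).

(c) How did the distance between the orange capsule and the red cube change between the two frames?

+2.0

They were about 1.3 units apart before and 3.3 after — 2.0 units further apart.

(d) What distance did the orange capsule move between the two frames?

1.9

From (4.2, 4.9) to (4.2, 6.8), the orange capsule covered √(0.0² + 1.9²) ≈ 1.9 units.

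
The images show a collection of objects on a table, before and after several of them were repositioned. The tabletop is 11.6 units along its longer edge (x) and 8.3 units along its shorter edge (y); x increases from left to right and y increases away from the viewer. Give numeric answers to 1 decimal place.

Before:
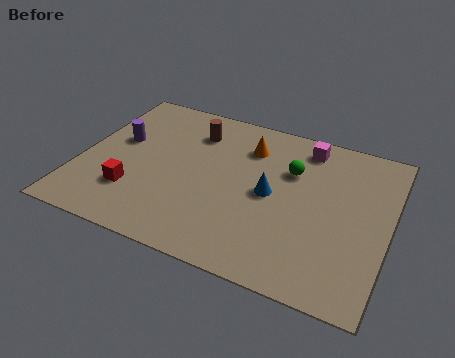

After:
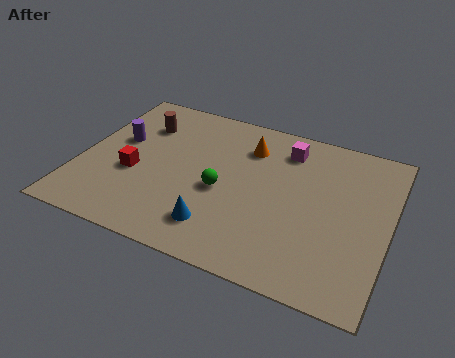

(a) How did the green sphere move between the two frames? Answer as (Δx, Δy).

(-2.4, -2.0)

The green sphere was at about (7.8, 5.6) and moved to about (5.4, 3.6).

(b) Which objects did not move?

the purple cylinder and the orange cone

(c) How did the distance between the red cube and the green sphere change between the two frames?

-3.2

Before: roughly 6.5 units apart; after: 3.3. That's 3.2 units closer together.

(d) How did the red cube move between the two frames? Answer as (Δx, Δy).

(-0.1, 1.0)

From the two frames, the red cube sits at roughly (2.2, 2.3) before and (2.1, 3.3) after.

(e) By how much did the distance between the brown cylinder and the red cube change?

-1.7

Before: roughly 4.5 units apart; after: 2.8. That's 1.7 units closer together.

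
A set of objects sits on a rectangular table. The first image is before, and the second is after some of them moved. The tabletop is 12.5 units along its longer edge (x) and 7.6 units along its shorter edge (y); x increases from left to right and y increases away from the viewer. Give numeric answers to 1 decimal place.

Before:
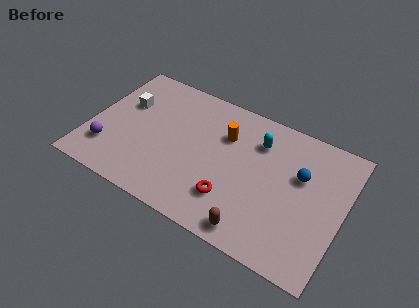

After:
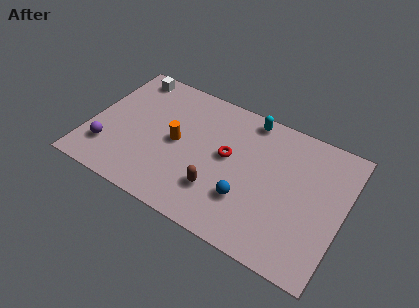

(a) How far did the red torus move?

2.3

The red torus was near (7.3, 2.0) before and (6.8, 4.2) after, so it travelled √(0.5² + 2.2²) ≈ 2.3 units.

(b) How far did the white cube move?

1.8

The white cube was near (1.5, 4.9) before and (1.4, 6.7) after, so it travelled √(0.1² + 1.8²) ≈ 1.8 units.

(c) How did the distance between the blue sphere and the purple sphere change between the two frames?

-2.7

Before: roughly 9.6 units apart; after: 6.9. That's 2.7 units closer together.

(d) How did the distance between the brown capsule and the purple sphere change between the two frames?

-2.1

Before: roughly 7.6 units apart; after: 5.5. That's 2.1 units closer together.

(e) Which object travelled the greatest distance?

the blue sphere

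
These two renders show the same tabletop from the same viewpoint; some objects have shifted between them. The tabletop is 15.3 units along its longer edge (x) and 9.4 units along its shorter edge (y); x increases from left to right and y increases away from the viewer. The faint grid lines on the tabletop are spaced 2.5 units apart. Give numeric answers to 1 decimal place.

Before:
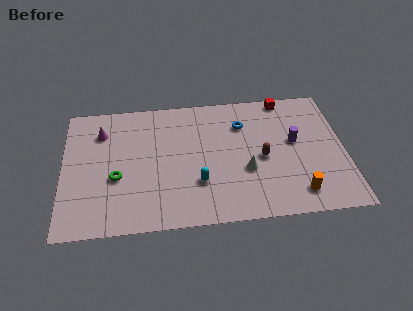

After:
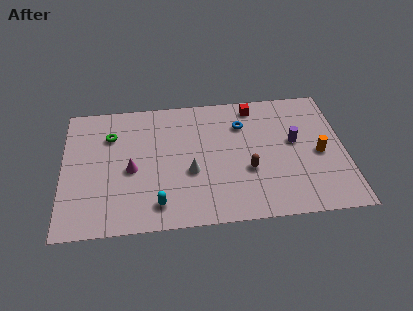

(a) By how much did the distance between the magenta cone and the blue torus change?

-1.0

Before: roughly 7.7 units apart; after: 6.7. That's 1.0 units closer together.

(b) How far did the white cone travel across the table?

3.0

The white cone was near (9.9, 3.5) before and (6.9, 3.7) after, so it travelled √(3.0² + 0.2²) ≈ 3.0 units.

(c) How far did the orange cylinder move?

3.0

The orange cylinder was near (12.6, 1.6) before and (13.9, 4.3) after, so it travelled √(1.3² + 2.7²) ≈ 3.0 units.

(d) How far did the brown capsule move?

1.1

The brown capsule was near (10.8, 4.3) before and (10.0, 3.5) after, so it travelled √(0.8² + 0.8²) ≈ 1.1 units.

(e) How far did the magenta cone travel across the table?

3.3

The magenta cone was near (2.1, 7.1) before and (3.7, 4.2) after, so it travelled √(1.6² + 2.9²) ≈ 3.3 units.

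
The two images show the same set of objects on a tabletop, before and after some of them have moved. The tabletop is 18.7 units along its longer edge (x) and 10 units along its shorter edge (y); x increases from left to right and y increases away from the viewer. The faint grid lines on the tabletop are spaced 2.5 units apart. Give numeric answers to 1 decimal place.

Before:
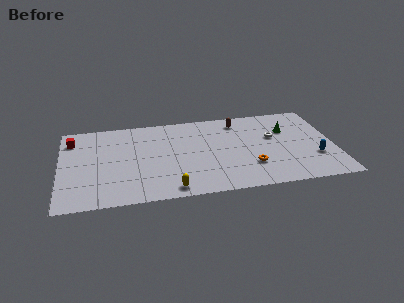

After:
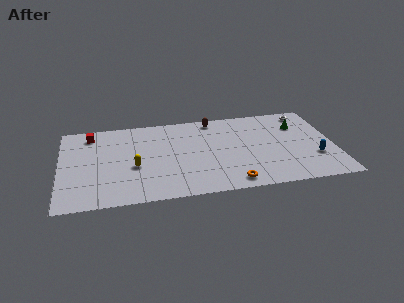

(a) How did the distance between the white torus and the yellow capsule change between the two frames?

+4.1

The distance was about 8.8 in the first image and 12.9 in the second, so they moved 4.1 units further apart.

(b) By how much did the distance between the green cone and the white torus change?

+0.4

They were about 1.2 units apart before and 1.6 after — 0.4 units further apart.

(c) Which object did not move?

the blue capsule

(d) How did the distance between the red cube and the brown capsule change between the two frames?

-3.0

Before: roughly 11.5 units apart; after: 8.5. That's 3.0 units closer together.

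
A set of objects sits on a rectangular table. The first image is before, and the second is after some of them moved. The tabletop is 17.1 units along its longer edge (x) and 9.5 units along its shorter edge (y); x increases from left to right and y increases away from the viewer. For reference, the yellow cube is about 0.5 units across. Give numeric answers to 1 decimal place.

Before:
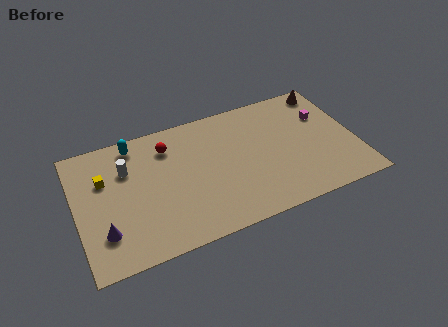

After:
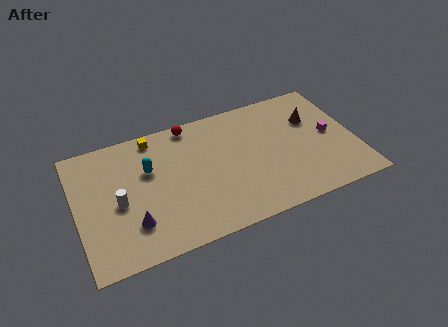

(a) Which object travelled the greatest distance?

the yellow cube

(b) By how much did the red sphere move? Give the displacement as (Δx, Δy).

(1.5, 1.2)

The red sphere was at about (5.8, 7.4) and moved to about (7.3, 8.6).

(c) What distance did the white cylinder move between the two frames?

2.4

From (3.2, 6.6) to (2.5, 4.3), the white cylinder covered √(0.7² + 2.3²) ≈ 2.4 units.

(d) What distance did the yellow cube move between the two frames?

3.8

From (1.8, 6.3) to (5.0, 8.4), the yellow cube covered √(3.2² + 2.1²) ≈ 3.8 units.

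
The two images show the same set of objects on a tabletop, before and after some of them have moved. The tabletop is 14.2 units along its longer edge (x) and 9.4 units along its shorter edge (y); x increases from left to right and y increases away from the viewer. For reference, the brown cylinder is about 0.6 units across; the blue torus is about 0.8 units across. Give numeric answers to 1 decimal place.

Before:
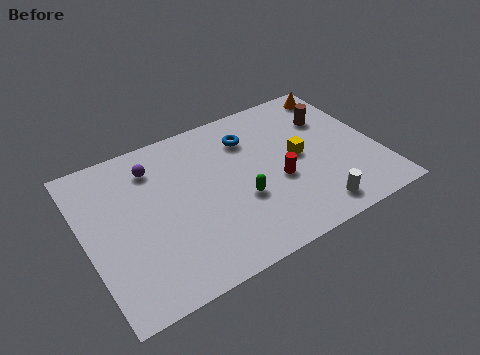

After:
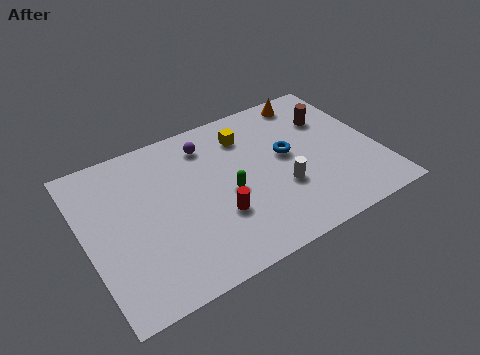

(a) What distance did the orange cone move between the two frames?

1.5

The orange cone was near (13.1, 8.2) before and (11.6, 8.3) after, so it travelled √(1.5² + 0.1²) ≈ 1.5 units.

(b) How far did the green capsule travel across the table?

0.9

The green capsule was near (7.3, 3.5) before and (6.8, 4.2) after, so it travelled √(0.5² + 0.7²) ≈ 0.9 units.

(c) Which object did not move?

the brown cylinder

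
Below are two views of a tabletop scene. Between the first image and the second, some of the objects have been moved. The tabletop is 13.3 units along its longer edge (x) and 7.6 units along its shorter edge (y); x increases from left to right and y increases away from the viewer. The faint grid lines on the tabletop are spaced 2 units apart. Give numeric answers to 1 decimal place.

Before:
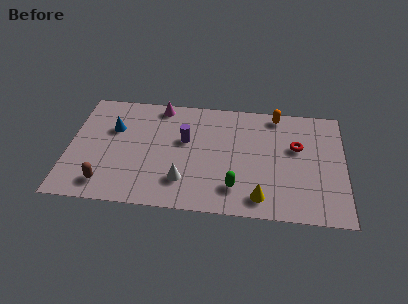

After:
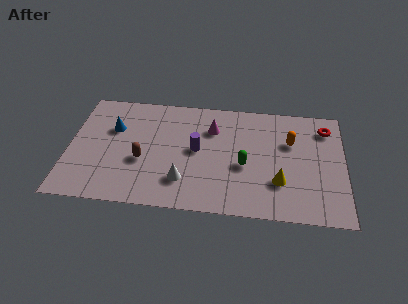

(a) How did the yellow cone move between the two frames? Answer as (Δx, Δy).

(0.9, 1.1)

The yellow cone was at about (9.3, 1.2) and moved to about (10.2, 2.3).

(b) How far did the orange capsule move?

1.9

The orange capsule moved from about (10.0, 6.8) to (10.7, 5.0), a distance of √(0.7² + 1.8²) ≈ 1.9.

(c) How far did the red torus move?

2.0

The red torus was near (11.0, 4.7) before and (12.4, 6.1) after, so it travelled √(1.4² + 1.4²) ≈ 2.0 units.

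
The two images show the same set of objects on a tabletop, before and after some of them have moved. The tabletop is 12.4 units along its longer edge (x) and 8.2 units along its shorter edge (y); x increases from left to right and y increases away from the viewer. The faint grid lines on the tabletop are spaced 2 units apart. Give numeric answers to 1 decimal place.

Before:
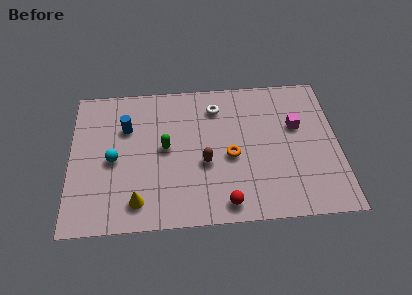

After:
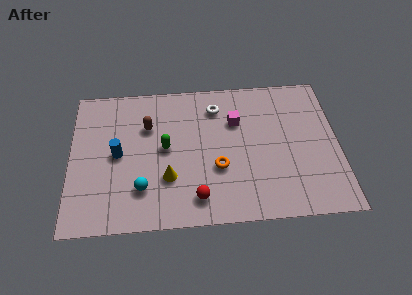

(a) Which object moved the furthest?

the brown capsule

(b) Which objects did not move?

the white torus and the green capsule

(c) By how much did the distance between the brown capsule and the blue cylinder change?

-2.2

The distance was about 4.3 in the first image and 2.1 in the second, so they moved 2.2 units closer together.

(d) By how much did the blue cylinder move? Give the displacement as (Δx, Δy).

(-0.4, -1.5)

The blue cylinder was at about (2.6, 5.6) and moved to about (2.2, 4.1).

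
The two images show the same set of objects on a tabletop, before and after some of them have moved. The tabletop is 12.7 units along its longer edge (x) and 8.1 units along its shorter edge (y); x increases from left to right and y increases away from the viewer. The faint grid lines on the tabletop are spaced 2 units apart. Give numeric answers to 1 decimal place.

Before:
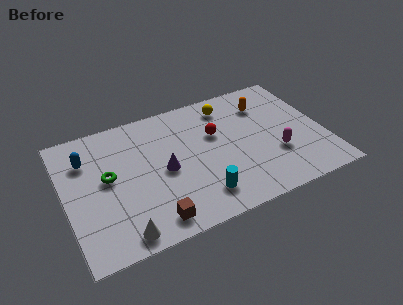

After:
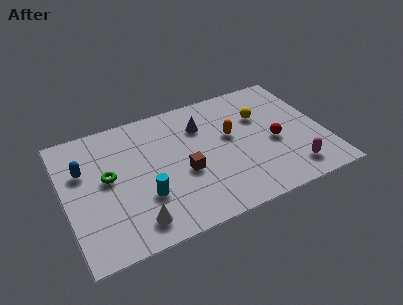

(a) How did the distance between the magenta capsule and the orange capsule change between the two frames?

+0.8

Before: roughly 3.4 units apart; after: 4.2. That's 0.8 units further apart.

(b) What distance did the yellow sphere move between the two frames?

2.0

From (8.3, 6.7) to (9.8, 5.4), the yellow sphere covered √(1.5² + 1.3²) ≈ 2.0 units.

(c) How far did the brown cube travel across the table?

2.8

The brown cube was near (3.9, 1.1) before and (5.7, 3.3) after, so it travelled √(1.8² + 2.2²) ≈ 2.8 units.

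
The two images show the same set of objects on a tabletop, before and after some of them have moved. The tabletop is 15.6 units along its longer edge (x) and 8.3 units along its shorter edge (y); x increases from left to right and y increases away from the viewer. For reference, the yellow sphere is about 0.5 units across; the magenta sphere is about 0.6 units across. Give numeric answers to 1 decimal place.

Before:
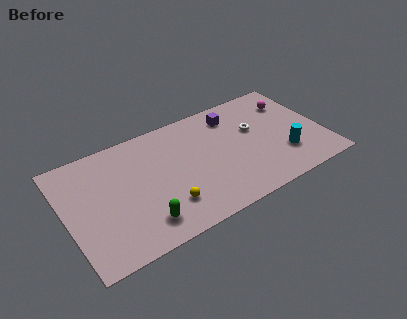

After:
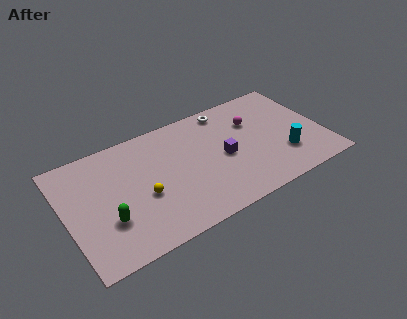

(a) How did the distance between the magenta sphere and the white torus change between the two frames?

-0.6

The distance was about 2.7 in the first image and 2.1 in the second, so they moved 0.6 units closer together.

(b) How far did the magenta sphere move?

2.5

The magenta sphere moved from about (14.1, 6.2) to (11.6, 5.7), a distance of √(2.5² + 0.5²) ≈ 2.5.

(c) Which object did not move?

the cyan cylinder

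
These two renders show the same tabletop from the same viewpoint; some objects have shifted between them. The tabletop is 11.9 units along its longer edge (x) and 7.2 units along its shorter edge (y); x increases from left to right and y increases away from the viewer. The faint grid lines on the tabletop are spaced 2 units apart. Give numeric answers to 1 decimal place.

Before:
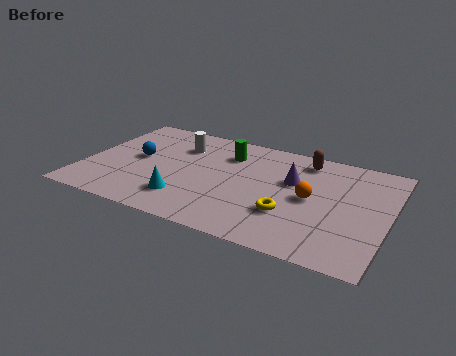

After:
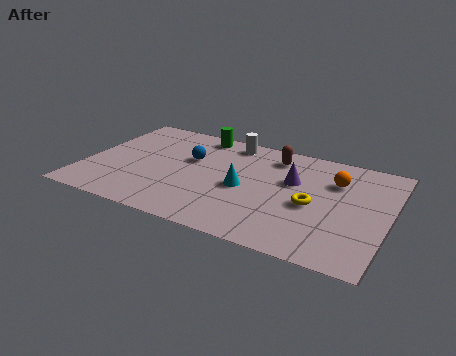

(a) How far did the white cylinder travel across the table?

2.1

The white cylinder moved from about (3.5, 5.3) to (5.4, 6.3), a distance of √(1.9² + 1.0²) ≈ 2.1.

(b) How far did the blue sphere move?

2.1

The blue sphere moved from about (2.0, 3.8) to (4.0, 4.5), a distance of √(2.0² + 0.7²) ≈ 2.1.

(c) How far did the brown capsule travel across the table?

1.2

The brown capsule moved from about (8.4, 6.1) to (7.2, 5.9), a distance of √(1.2² + 0.2²) ≈ 1.2.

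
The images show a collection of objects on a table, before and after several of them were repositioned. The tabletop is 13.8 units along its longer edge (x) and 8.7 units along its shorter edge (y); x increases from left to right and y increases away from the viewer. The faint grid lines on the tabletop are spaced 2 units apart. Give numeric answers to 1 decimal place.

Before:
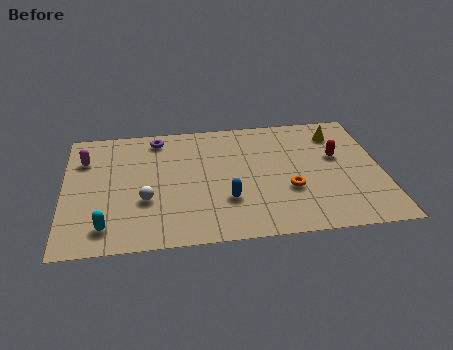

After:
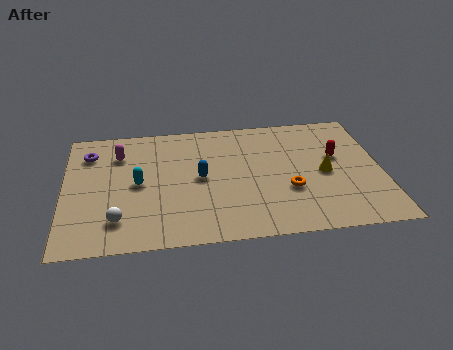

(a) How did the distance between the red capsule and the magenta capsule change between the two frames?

-1.5

Before: roughly 11.1 units apart; after: 9.6. That's 1.5 units closer together.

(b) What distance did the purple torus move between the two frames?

3.1

The purple torus moved from about (4.1, 7.5) to (1.1, 6.7), a distance of √(3.0² + 0.8²) ≈ 3.1.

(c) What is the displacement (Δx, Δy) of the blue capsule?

(-1.1, 1.7)

From the two frames, the blue capsule sits at roughly (7.0, 2.7) before and (5.9, 4.4) after.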